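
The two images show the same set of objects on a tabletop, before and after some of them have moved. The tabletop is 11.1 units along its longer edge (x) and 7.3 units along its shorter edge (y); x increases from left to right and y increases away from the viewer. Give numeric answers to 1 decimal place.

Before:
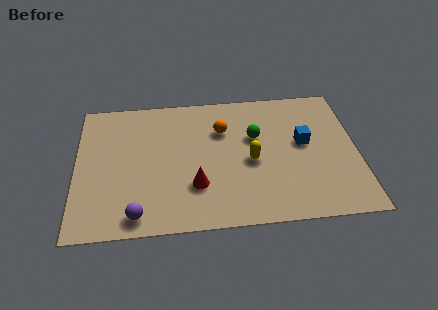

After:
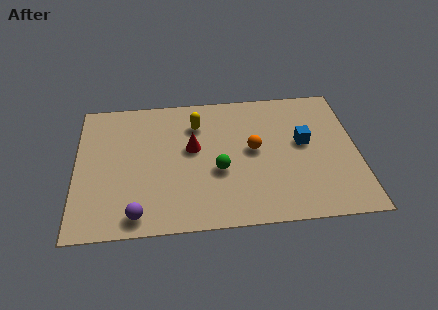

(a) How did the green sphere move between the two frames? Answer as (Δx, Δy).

(-1.5, -1.7)

The green sphere was at about (7.1, 4.6) and moved to about (5.6, 2.9).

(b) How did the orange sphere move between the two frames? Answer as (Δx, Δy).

(1.2, -1.2)

The orange sphere started near (5.8, 5.1) and ended near (7.0, 3.9).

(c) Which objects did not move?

the blue cube and the purple sphere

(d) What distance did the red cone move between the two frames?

2.0

From (4.7, 2.2) to (4.6, 4.2), the red cone covered √(0.1² + 2.0²) ≈ 2.0 units.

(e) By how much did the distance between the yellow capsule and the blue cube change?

+2.2

Before: roughly 2.2 units apart; after: 4.4. That's 2.2 units further apart.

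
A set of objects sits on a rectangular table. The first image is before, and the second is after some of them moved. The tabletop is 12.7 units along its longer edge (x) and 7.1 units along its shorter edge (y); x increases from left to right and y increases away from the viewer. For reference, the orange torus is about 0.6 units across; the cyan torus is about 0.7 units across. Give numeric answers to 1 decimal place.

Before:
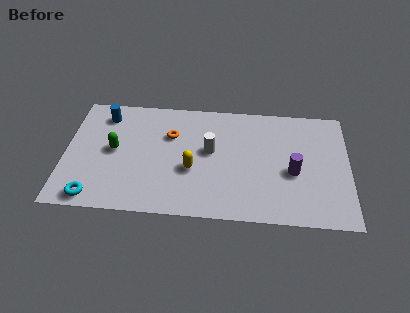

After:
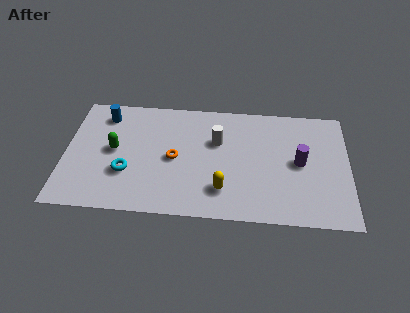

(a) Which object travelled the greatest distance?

the cyan torus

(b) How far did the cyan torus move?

2.1

The cyan torus moved from about (1.4, 0.8) to (2.8, 2.4), a distance of √(1.4² + 1.6²) ≈ 2.1.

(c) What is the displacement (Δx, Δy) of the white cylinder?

(0.3, 0.6)

The white cylinder was at about (6.5, 4.0) and moved to about (6.8, 4.6).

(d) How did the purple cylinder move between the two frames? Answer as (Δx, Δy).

(0.3, 0.6)

From the two frames, the purple cylinder sits at roughly (10.2, 3.0) before and (10.5, 3.6) after.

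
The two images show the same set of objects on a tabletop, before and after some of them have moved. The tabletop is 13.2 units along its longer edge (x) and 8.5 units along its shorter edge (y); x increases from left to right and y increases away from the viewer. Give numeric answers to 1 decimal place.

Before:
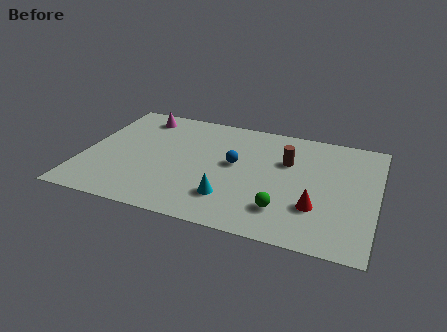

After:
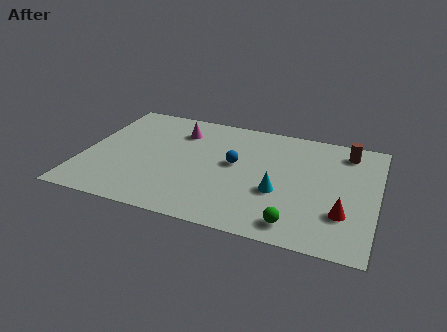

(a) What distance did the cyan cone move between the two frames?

2.4

From (6.8, 2.1) to (8.9, 3.2), the cyan cone covered √(2.1² + 1.1²) ≈ 2.4 units.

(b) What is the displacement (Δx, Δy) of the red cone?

(1.2, -0.1)

The red cone was at about (10.6, 2.6) and moved to about (11.8, 2.5).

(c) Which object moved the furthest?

the brown cylinder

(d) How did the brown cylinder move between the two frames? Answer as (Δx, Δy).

(2.6, 1.5)

The brown cylinder was at about (9.1, 5.6) and moved to about (11.7, 7.1).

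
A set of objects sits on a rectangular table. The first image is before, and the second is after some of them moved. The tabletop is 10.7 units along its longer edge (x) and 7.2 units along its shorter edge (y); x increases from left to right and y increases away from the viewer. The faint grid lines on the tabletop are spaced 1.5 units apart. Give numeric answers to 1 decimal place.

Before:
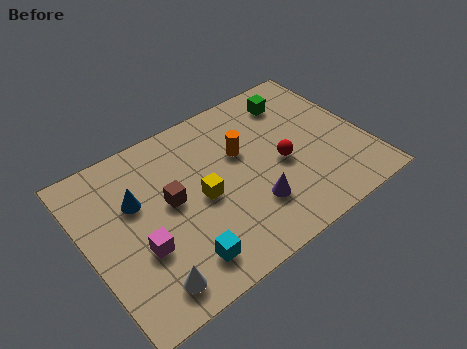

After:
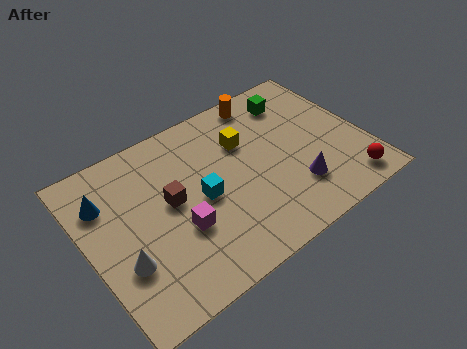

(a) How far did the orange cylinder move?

2.3

The orange cylinder moved from about (6.1, 4.5) to (7.4, 6.4), a distance of √(1.3² + 1.9²) ≈ 2.3.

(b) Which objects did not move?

the green cube and the brown cube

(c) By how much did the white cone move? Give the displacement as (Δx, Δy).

(-0.7, 1.3)

The white cone was at about (1.8, 1.1) and moved to about (1.1, 2.4).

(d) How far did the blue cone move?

1.3

The blue cone was near (2.0, 4.6) before and (0.9, 5.2) after, so it travelled √(1.1² + 0.6²) ≈ 1.3 units.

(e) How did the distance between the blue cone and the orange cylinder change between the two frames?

+2.5

The distance was about 4.1 in the first image and 6.6 in the second, so they moved 2.5 units further apart.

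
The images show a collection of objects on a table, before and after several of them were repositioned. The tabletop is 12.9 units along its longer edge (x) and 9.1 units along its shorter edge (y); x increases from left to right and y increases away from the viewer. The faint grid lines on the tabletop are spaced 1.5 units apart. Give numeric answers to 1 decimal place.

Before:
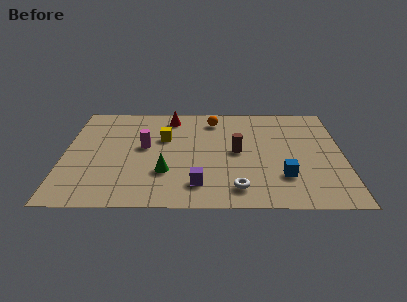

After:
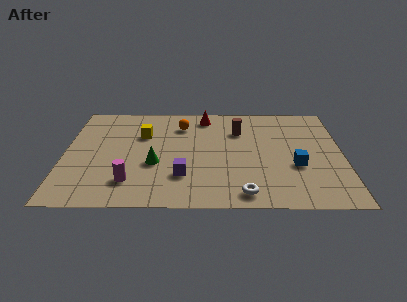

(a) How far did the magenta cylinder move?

3.1

From (3.7, 5.0) to (3.1, 2.0), the magenta cylinder covered √(0.6² + 3.0²) ≈ 3.1 units.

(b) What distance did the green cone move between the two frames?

0.9

The green cone moved from about (4.7, 2.8) to (4.2, 3.5), a distance of √(0.5² + 0.7²) ≈ 0.9.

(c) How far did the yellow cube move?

1.0

The yellow cube moved from about (4.6, 5.8) to (3.6, 6.1), a distance of √(1.0² + 0.3²) ≈ 1.0.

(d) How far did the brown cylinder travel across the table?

1.9

The brown cylinder was near (8.0, 4.6) before and (8.1, 6.5) after, so it travelled √(0.1² + 1.9²) ≈ 1.9 units.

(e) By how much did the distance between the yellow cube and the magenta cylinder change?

+2.9

The distance was about 1.2 in the first image and 4.1 in the second, so they moved 2.9 units further apart.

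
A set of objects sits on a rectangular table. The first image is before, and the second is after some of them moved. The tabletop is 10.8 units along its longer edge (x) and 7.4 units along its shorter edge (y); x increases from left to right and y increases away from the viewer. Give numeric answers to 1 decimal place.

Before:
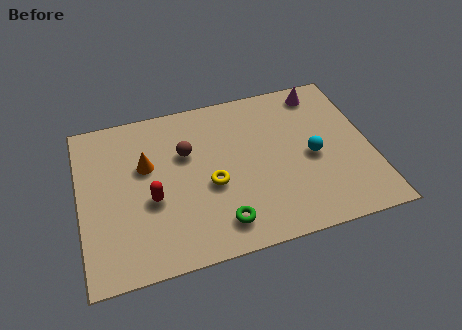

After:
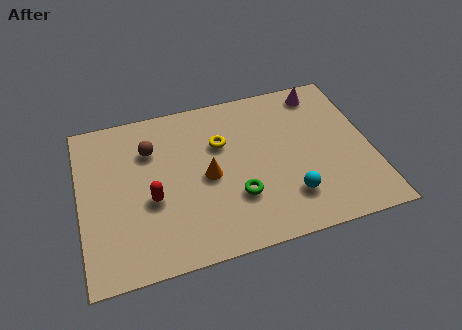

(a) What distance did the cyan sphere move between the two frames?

1.9

The cyan sphere moved from about (8.6, 3.4) to (7.6, 1.8), a distance of √(1.0² + 1.6²) ≈ 1.9.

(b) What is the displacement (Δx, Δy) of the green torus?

(0.7, 1.0)

From the two frames, the green torus sits at roughly (5.0, 1.3) before and (5.7, 2.3) after.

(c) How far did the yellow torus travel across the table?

1.9

From (4.8, 3.1) to (5.3, 4.9), the yellow torus covered √(0.5² + 1.8²) ≈ 1.9 units.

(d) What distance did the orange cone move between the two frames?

2.5

From (2.5, 4.6) to (4.7, 3.5), the orange cone covered √(2.2² + 1.1²) ≈ 2.5 units.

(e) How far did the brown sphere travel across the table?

1.4

The brown sphere moved from about (4.0, 4.8) to (2.7, 5.3), a distance of √(1.3² + 0.5²) ≈ 1.4.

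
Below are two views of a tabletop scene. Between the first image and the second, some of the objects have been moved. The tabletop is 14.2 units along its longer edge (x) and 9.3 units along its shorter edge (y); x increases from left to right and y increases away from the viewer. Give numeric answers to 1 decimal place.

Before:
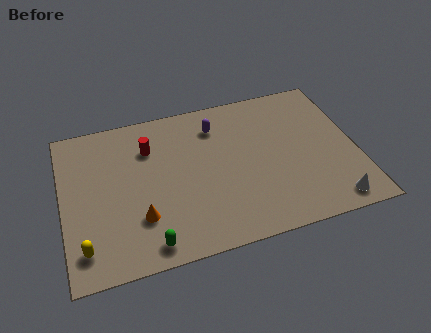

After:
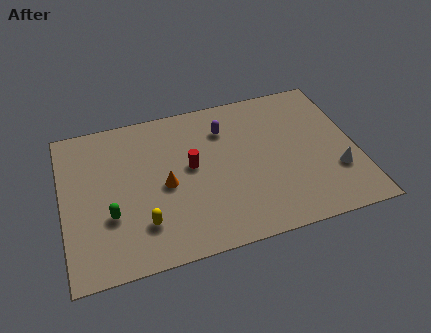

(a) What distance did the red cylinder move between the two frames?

2.5

The red cylinder moved from about (4.3, 6.8) to (6.2, 5.1), a distance of √(1.9² + 1.7²) ≈ 2.5.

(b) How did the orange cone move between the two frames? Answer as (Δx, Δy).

(1.3, 1.6)

The orange cone started near (3.6, 2.7) and ended near (4.9, 4.3).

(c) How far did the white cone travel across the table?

1.8

The white cone moved from about (12.7, 1.1) to (13.1, 2.9), a distance of √(0.4² + 1.8²) ≈ 1.8.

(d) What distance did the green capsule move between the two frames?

2.7

From (3.9, 1.1) to (2.2, 3.2), the green capsule covered √(1.7² + 2.1²) ≈ 2.7 units.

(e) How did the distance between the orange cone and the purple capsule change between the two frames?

-2.0

Before: roughly 6.1 units apart; after: 4.1. That's 2.0 units closer together.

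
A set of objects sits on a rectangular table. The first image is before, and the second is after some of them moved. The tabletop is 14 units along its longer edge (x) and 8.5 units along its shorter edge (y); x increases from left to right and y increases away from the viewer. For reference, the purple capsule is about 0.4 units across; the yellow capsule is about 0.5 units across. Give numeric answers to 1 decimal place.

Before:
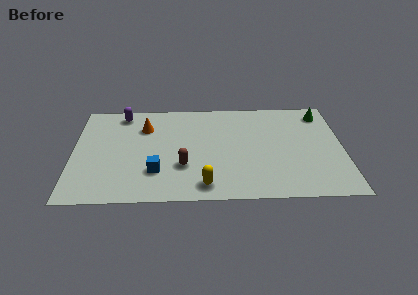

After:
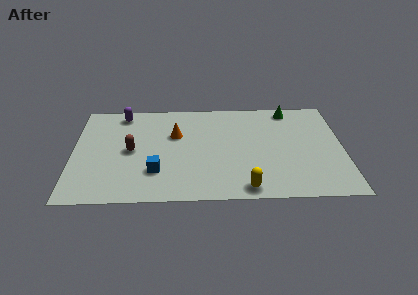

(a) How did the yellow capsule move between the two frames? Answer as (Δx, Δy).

(2.1, -0.3)

The yellow capsule started near (6.8, 1.2) and ended near (8.9, 0.9).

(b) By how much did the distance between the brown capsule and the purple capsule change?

-2.4

The distance was about 5.6 in the first image and 3.2 in the second, so they moved 2.4 units closer together.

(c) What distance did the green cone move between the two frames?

1.7

The green cone was near (13.0, 7.1) before and (11.3, 7.5) after, so it travelled √(1.7² + 0.4²) ≈ 1.7 units.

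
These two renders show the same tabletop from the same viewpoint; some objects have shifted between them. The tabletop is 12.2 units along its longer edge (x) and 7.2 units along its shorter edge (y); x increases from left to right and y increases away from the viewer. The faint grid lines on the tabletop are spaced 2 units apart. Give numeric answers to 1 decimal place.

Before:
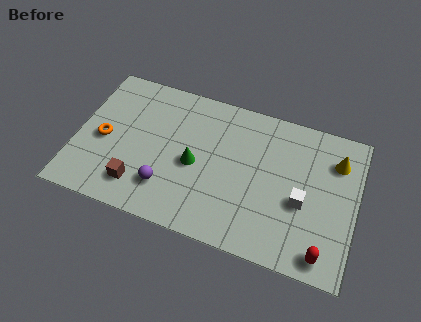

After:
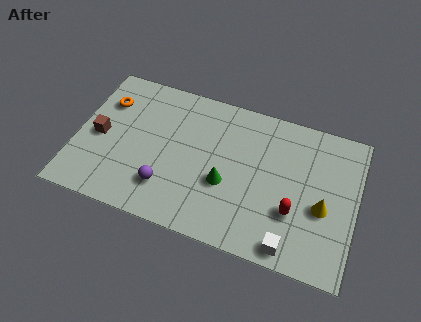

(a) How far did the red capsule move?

2.1

The red capsule moved from about (11.0, 0.9) to (9.6, 2.4), a distance of √(1.4² + 1.5²) ≈ 2.1.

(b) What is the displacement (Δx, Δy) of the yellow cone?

(-0.4, -2.4)

From the two frames, the yellow cone sits at roughly (11.2, 5.4) before and (10.8, 3.0) after.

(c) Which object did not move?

the purple sphere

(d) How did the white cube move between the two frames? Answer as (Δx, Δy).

(-0.3, -2.2)

The white cube started near (9.9, 3.0) and ended near (9.6, 0.8).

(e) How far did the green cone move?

1.5

The green cone was near (5.2, 3.3) before and (6.6, 2.8) after, so it travelled √(1.4² + 0.5²) ≈ 1.5 units.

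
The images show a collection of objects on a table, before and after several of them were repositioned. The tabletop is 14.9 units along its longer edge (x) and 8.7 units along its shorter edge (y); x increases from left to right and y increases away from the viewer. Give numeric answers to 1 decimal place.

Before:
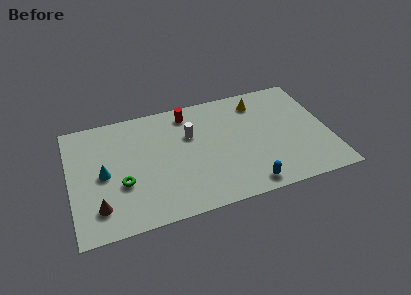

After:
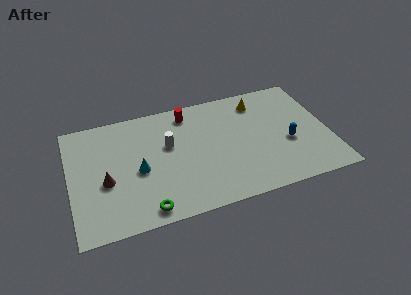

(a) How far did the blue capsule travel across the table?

3.6

From (9.9, 1.0) to (12.5, 3.5), the blue capsule covered √(2.6² + 2.5²) ≈ 3.6 units.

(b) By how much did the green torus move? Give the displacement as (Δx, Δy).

(1.2, -2.2)

The green torus started near (2.9, 3.2) and ended near (4.1, 1.0).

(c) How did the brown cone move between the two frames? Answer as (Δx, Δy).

(0.5, 1.7)

The brown cone was at about (1.5, 1.9) and moved to about (2.0, 3.6).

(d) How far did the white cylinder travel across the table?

1.4

The white cylinder moved from about (7.0, 5.7) to (5.7, 5.3), a distance of √(1.3² + 0.4²) ≈ 1.4.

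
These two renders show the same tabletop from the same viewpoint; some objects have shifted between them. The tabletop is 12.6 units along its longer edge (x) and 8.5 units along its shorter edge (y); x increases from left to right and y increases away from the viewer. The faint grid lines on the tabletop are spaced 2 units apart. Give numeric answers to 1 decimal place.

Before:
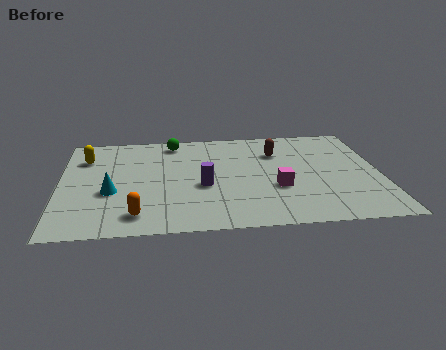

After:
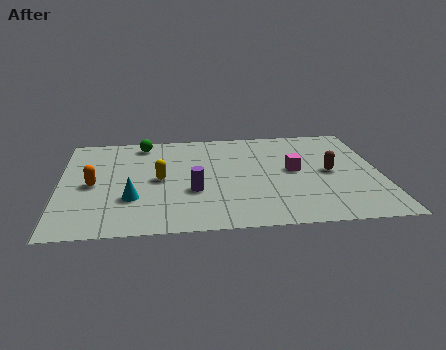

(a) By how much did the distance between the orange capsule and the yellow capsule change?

-2.7

Before: roughly 5.3 units apart; after: 2.6. That's 2.7 units closer together.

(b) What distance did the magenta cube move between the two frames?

1.6

From (8.5, 3.1) to (9.2, 4.5), the magenta cube covered √(0.7² + 1.4²) ≈ 1.6 units.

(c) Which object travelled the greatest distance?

the yellow capsule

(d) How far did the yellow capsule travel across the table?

3.6

The yellow capsule moved from about (1.0, 6.3) to (3.9, 4.2), a distance of √(2.9² + 2.1²) ≈ 3.6.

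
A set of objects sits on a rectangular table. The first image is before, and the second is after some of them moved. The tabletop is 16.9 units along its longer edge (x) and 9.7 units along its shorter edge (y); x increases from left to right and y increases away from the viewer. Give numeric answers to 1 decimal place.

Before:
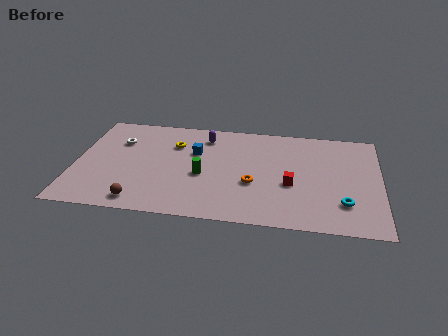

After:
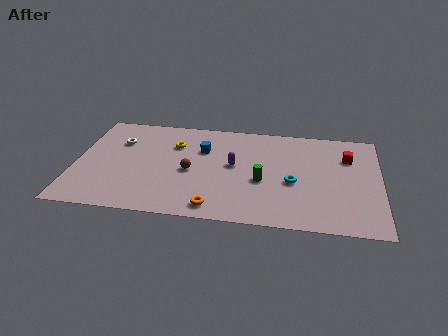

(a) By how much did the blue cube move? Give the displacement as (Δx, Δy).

(0.4, 0.3)

The blue cube started near (6.6, 6.3) and ended near (7.0, 6.6).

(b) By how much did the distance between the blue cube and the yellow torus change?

+0.3

They were about 1.3 units apart before and 1.6 after — 0.3 units further apart.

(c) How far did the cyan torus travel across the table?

3.2

The cyan torus was near (14.9, 2.5) before and (12.1, 4.1) after, so it travelled √(2.8² + 1.6²) ≈ 3.2 units.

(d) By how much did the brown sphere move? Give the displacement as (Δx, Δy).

(2.6, 3.2)

From the two frames, the brown sphere sits at roughly (3.8, 1.2) before and (6.4, 4.4) after.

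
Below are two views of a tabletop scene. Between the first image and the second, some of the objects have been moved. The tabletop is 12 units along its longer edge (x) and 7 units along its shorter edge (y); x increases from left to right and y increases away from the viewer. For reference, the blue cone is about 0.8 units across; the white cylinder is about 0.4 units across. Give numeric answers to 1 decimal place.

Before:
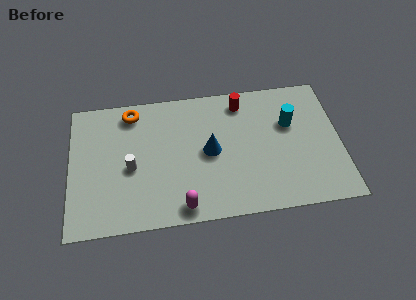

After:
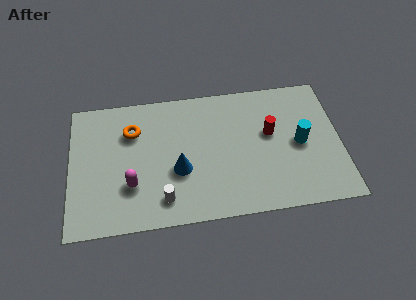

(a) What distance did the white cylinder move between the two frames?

2.3

The white cylinder was near (2.7, 3.1) before and (4.1, 1.3) after, so it travelled √(1.4² + 1.8²) ≈ 2.3 units.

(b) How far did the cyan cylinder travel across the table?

1.2

The cyan cylinder moved from about (9.8, 4.5) to (10.2, 3.4), a distance of √(0.4² + 1.1²) ≈ 1.2.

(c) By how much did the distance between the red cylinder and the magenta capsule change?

+0.7

The distance was about 5.8 in the first image and 6.5 in the second, so they moved 0.7 units further apart.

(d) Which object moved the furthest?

the magenta capsule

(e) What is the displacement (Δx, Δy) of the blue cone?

(-1.4, -0.8)

The blue cone was at about (6.2, 3.5) and moved to about (4.8, 2.7).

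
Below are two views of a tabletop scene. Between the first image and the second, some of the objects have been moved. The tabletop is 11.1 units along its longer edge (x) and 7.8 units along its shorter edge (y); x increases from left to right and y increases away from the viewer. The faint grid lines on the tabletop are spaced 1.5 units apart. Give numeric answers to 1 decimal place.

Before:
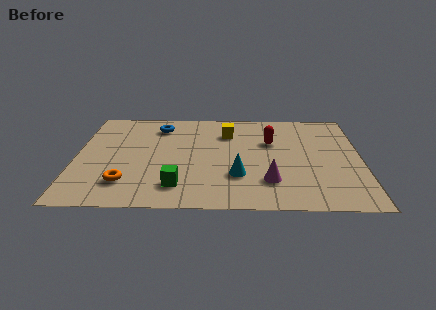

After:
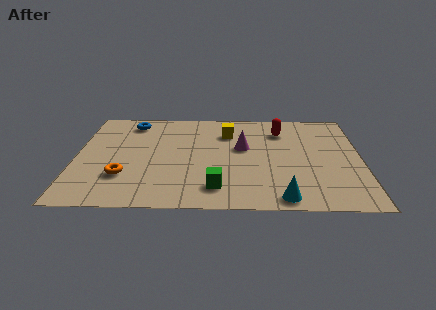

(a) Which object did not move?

the yellow cube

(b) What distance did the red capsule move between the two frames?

1.0

The red capsule was near (7.6, 5.1) before and (8.0, 6.0) after, so it travelled √(0.4² + 0.9²) ≈ 1.0 units.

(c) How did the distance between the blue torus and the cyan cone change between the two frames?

+3.3

They were about 5.0 units apart before and 8.3 after — 3.3 units further apart.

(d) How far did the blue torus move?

1.1

From (3.2, 6.3) to (2.1, 6.6), the blue torus covered √(1.1² + 0.3²) ≈ 1.1 units.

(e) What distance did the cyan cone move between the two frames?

2.3

The cyan cone moved from about (6.3, 2.4) to (8.0, 0.8), a distance of √(1.7² + 1.6²) ≈ 2.3.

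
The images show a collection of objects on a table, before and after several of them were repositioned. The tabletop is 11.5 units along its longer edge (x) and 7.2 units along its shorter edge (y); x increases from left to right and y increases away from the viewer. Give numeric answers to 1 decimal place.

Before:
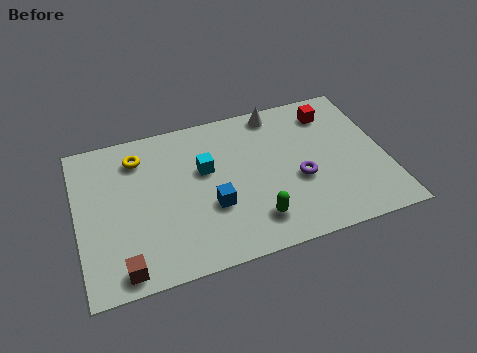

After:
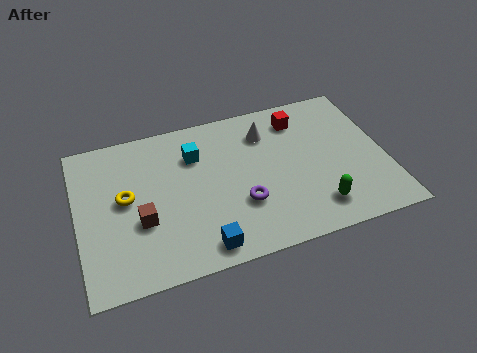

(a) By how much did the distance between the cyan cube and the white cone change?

-0.8

They were about 3.5 units apart before and 2.7 after — 0.8 units closer together.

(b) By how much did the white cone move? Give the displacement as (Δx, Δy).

(-0.5, -0.9)

From the two frames, the white cone sits at roughly (7.7, 6.4) before and (7.2, 5.5) after.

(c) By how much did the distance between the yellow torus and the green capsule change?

+1.5

They were about 5.8 units apart before and 7.3 after — 1.5 units further apart.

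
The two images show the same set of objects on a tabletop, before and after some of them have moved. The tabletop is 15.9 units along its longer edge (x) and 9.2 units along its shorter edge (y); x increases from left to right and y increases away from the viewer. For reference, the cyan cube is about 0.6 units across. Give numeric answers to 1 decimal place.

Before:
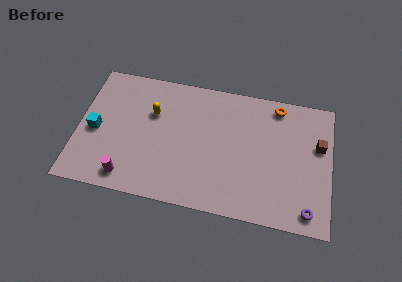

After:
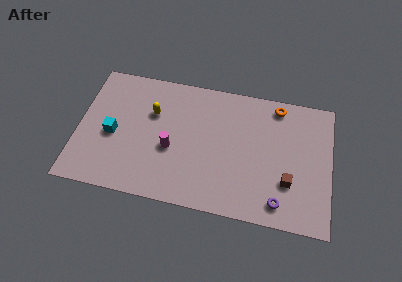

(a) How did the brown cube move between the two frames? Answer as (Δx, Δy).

(-1.8, -2.9)

From the two frames, the brown cube sits at roughly (15.1, 5.8) before and (13.3, 2.9) after.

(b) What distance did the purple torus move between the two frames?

1.8

From (14.6, 1.2) to (12.8, 1.4), the purple torus covered √(1.8² + 0.2²) ≈ 1.8 units.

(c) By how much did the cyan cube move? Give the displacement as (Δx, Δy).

(1.1, -0.1)

From the two frames, the cyan cube sits at roughly (1.1, 4.2) before and (2.2, 4.1) after.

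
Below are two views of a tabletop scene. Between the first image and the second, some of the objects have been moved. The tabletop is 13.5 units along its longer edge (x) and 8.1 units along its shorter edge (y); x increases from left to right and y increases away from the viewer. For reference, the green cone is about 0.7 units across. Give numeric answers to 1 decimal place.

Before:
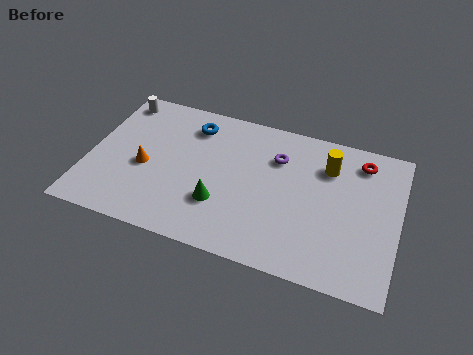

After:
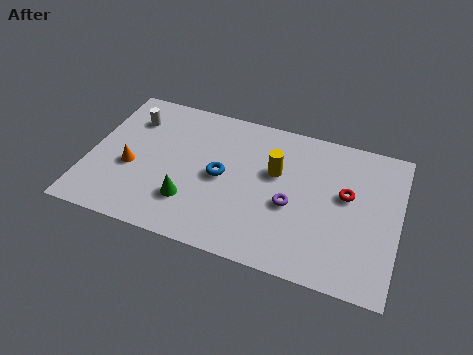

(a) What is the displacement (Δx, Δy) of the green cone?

(-1.3, -0.3)

From the two frames, the green cone sits at roughly (5.9, 2.5) before and (4.6, 2.2) after.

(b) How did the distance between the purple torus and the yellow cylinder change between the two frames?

-0.4

The distance was about 2.2 in the first image and 1.8 in the second, so they moved 0.4 units closer together.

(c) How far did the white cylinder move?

1.1

From (0.9, 7.0) to (1.6, 6.1), the white cylinder covered √(0.7² + 0.9²) ≈ 1.1 units.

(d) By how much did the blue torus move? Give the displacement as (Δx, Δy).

(1.5, -2.5)

The blue torus started near (4.3, 6.5) and ended near (5.8, 4.0).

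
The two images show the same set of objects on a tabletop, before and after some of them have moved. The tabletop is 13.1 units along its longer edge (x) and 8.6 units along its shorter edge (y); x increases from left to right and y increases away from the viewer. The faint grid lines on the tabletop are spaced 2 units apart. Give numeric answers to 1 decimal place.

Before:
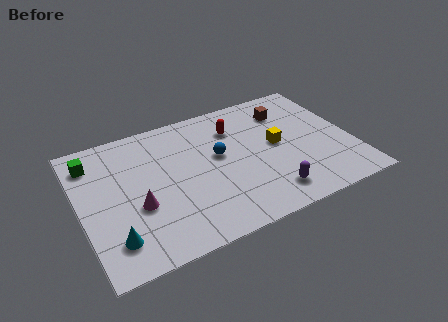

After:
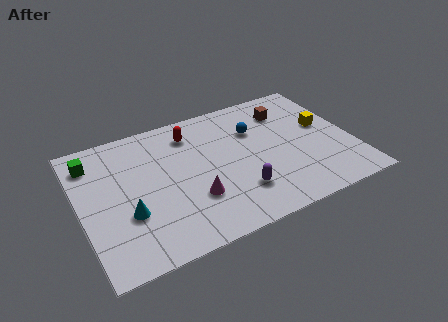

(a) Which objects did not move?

the green cube and the brown cube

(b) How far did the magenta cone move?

2.7

From (2.6, 3.3) to (5.2, 2.7), the magenta cone covered √(2.6² + 0.6²) ≈ 2.7 units.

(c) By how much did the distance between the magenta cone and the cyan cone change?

+1.1

Before: roughly 2.0 units apart; after: 3.1. That's 1.1 units further apart.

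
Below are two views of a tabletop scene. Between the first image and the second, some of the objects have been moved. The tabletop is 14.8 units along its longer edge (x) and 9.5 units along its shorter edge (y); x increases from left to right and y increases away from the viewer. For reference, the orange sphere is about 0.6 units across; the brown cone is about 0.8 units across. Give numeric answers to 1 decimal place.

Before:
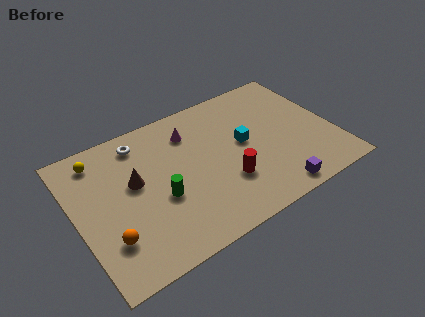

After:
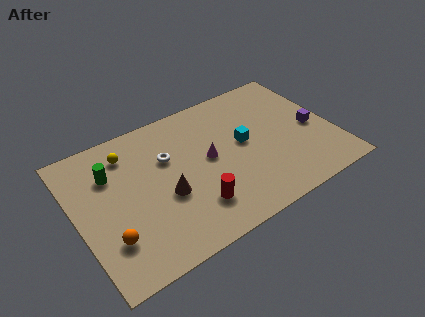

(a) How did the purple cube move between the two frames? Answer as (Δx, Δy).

(3.0, 3.3)

The purple cube started near (10.7, 1.0) and ended near (13.7, 4.3).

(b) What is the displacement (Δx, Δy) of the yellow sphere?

(1.6, -0.4)

The yellow sphere was at about (1.7, 8.0) and moved to about (3.3, 7.6).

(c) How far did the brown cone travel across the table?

2.3

From (3.4, 5.5) to (4.9, 3.8), the brown cone covered √(1.5² + 1.7²) ≈ 2.3 units.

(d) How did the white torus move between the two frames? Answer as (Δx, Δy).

(1.3, -1.8)

From the two frames, the white torus sits at roughly (4.1, 8.0) before and (5.4, 6.2) after.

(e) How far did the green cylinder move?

3.8

From (4.6, 3.8) to (2.2, 6.7), the green cylinder covered √(2.4² + 2.9²) ≈ 3.8 units.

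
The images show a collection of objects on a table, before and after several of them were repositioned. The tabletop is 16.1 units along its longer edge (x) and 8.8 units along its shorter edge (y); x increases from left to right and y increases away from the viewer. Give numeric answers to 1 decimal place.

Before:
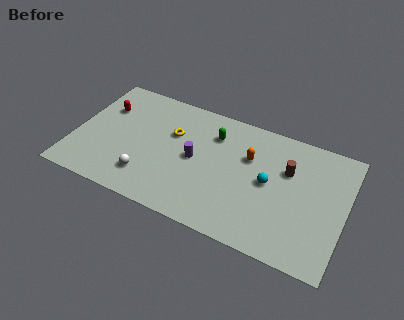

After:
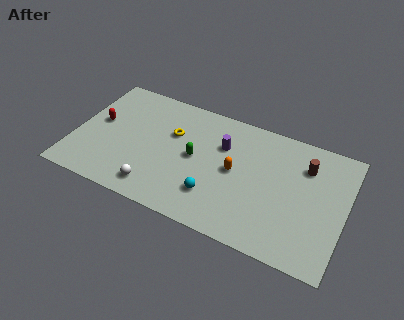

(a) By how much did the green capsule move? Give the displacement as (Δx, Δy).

(-0.9, -2.1)

The green capsule started near (8.1, 6.6) and ended near (7.2, 4.5).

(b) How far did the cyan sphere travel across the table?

3.7

The cyan sphere was near (11.6, 4.5) before and (8.6, 2.3) after, so it travelled √(3.0² + 2.2²) ≈ 3.7 units.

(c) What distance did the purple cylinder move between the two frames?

2.2

The purple cylinder was near (7.2, 4.4) before and (8.7, 6.0) after, so it travelled √(1.5² + 1.6²) ≈ 2.2 units.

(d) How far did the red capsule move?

1.2

The red capsule moved from about (1.5, 6.1) to (1.3, 4.9), a distance of √(0.2² + 1.2²) ≈ 1.2.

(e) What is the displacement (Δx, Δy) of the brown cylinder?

(1.0, 0.7)

The brown cylinder started near (12.6, 5.8) and ended near (13.6, 6.5).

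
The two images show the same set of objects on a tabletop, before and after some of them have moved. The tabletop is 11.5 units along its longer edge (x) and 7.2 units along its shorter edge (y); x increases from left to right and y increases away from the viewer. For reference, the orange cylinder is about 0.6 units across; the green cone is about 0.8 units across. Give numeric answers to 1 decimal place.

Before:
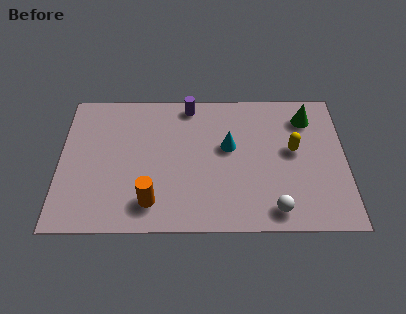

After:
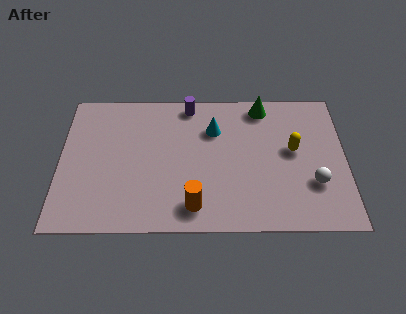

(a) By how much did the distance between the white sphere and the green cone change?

-0.4

Before: roughly 4.9 units apart; after: 4.5. That's 0.4 units closer together.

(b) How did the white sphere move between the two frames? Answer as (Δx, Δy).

(1.6, 1.3)

The white sphere started near (8.6, 1.0) and ended near (10.2, 2.3).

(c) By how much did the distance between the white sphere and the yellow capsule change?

-1.2

Before: roughly 3.1 units apart; after: 1.9. That's 1.2 units closer together.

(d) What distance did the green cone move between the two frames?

1.9

The green cone moved from about (10.0, 5.7) to (8.2, 6.3), a distance of √(1.8² + 0.6²) ≈ 1.9.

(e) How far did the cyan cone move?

1.1

The cyan cone moved from about (6.8, 4.2) to (6.2, 5.1), a distance of √(0.6² + 0.9²) ≈ 1.1.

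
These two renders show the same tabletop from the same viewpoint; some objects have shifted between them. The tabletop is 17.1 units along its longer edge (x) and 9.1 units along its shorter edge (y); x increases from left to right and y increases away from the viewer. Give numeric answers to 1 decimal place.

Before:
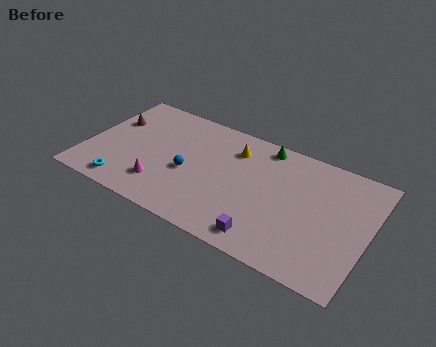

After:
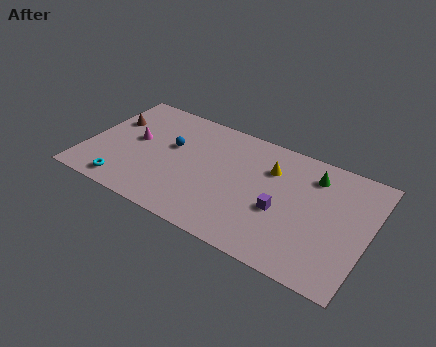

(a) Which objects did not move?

the brown cone and the cyan torus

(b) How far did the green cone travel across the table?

3.2

From (10.4, 8.1) to (13.5, 7.2), the green cone covered √(3.1² + 0.9²) ≈ 3.2 units.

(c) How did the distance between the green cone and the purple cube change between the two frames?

-3.1

They were about 6.9 units apart before and 3.8 after — 3.1 units closer together.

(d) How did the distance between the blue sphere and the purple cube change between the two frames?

+1.5

They were about 5.7 units apart before and 7.2 after — 1.5 units further apart.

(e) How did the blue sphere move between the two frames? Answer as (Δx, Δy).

(-1.3, 1.6)

The blue sphere started near (6.3, 3.9) and ended near (5.0, 5.5).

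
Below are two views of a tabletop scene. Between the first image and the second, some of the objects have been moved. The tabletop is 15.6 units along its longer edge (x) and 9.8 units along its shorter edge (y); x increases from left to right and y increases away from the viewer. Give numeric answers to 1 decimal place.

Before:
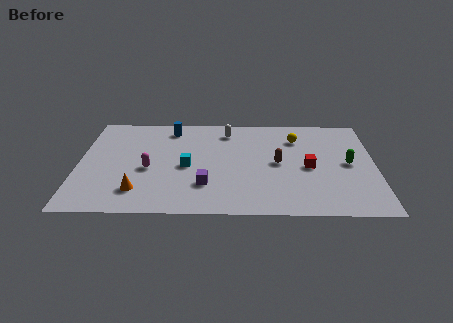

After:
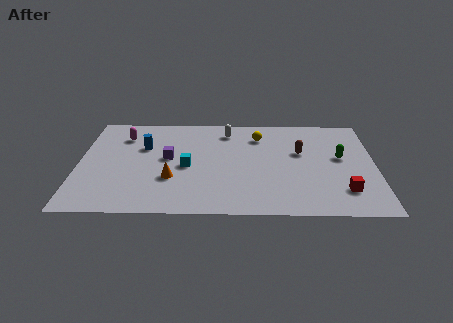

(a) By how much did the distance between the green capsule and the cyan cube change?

-0.3

Before: roughly 8.5 units apart; after: 8.2. That's 0.3 units closer together.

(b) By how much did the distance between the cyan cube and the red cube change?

+2.1

The distance was about 6.4 in the first image and 8.5 in the second, so they moved 2.1 units further apart.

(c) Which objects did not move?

the cyan cube and the white capsule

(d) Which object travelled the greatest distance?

the magenta capsule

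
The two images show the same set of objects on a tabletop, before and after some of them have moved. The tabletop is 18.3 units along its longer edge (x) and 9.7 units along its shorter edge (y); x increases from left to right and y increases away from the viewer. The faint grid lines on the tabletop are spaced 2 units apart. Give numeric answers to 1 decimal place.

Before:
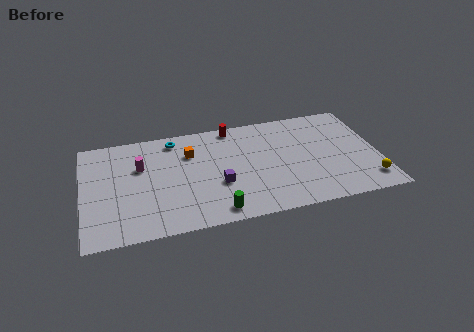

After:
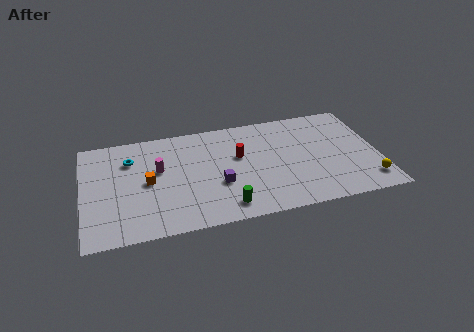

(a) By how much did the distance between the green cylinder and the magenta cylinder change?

-0.9

Before: roughly 6.7 units apart; after: 5.8. That's 0.9 units closer together.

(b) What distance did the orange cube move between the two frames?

3.4

From (6.7, 6.9) to (4.0, 4.8), the orange cube covered √(2.7² + 2.1²) ≈ 3.4 units.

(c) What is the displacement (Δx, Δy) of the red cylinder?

(0.2, -2.9)

The red cylinder started near (9.5, 8.8) and ended near (9.7, 5.9).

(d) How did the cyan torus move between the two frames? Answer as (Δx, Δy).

(-2.8, -1.3)

The cyan torus was at about (5.8, 8.4) and moved to about (3.0, 7.1).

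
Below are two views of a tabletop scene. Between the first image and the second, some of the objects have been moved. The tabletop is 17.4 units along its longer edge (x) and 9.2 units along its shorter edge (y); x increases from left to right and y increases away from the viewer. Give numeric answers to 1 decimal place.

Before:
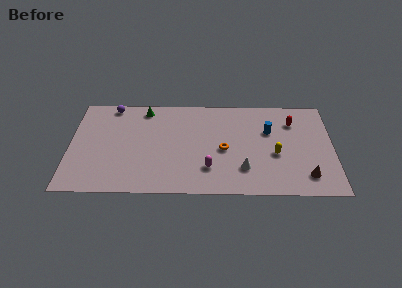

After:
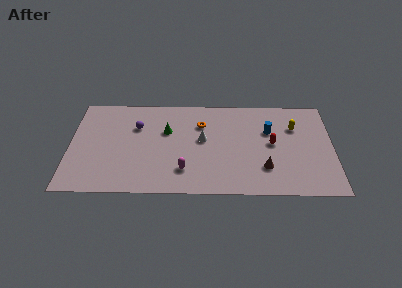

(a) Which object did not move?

the blue cylinder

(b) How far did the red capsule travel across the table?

2.5

The red capsule moved from about (14.8, 6.9) to (13.4, 4.8), a distance of √(1.4² + 2.1²) ≈ 2.5.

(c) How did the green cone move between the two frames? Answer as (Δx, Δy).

(1.5, -2.1)

The green cone started near (4.9, 8.0) and ended near (6.4, 5.9).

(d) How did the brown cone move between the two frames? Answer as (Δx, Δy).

(-2.7, 0.7)

The brown cone was at about (15.6, 1.8) and moved to about (12.9, 2.5).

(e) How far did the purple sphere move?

2.6

The purple sphere moved from about (2.7, 8.3) to (4.4, 6.3), a distance of √(1.7² + 2.0²) ≈ 2.6.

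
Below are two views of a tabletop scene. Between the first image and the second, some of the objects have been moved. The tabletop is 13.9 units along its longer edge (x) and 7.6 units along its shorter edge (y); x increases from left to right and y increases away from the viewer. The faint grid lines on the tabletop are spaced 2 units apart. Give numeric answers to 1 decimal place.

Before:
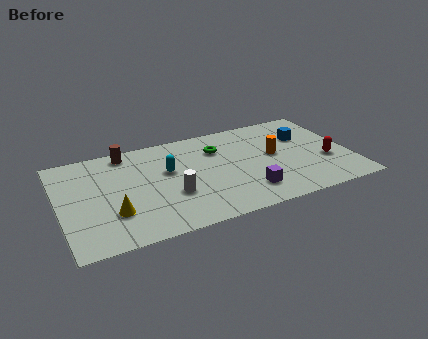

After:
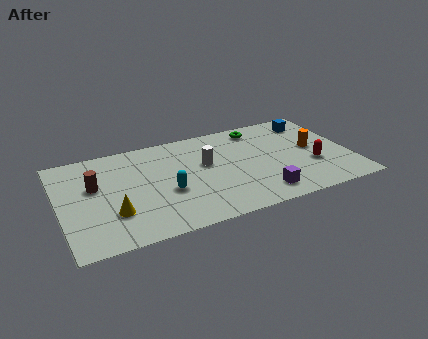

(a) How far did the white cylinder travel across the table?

2.5

The white cylinder was near (5.2, 2.7) before and (7.0, 4.5) after, so it travelled √(1.8² + 1.8²) ≈ 2.5 units.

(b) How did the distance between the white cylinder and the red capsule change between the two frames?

-2.2

The distance was about 7.5 in the first image and 5.3 in the second, so they moved 2.2 units closer together.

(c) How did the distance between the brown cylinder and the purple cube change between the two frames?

+1.0

They were about 7.3 units apart before and 8.3 after — 1.0 units further apart.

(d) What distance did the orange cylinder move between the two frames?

1.9

The orange cylinder was near (10.3, 4.1) before and (12.2, 4.0) after, so it travelled √(1.9² + 0.1²) ≈ 1.9 units.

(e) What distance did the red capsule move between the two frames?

0.7

The red capsule was near (12.7, 2.8) before and (12.0, 2.7) after, so it travelled √(0.7² + 0.1²) ≈ 0.7 units.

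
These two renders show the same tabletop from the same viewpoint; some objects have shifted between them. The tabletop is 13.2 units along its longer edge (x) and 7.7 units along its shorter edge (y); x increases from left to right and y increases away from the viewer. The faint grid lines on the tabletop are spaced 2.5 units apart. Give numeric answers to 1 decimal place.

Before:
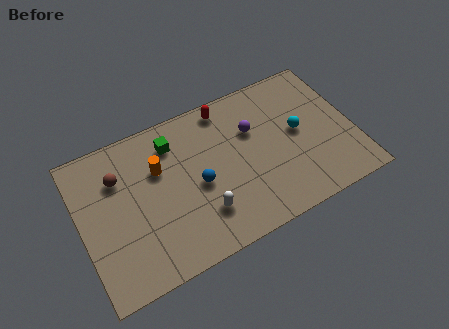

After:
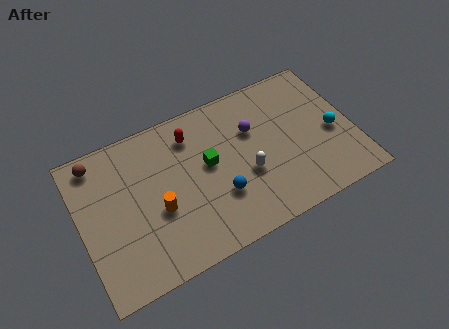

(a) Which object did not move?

the purple sphere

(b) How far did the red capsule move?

1.9

The red capsule was near (7.4, 6.8) before and (5.6, 6.1) after, so it travelled √(1.8² + 0.7²) ≈ 1.9 units.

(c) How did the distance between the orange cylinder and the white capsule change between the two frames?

+0.8

Before: roughly 3.5 units apart; after: 4.3. That's 0.8 units further apart.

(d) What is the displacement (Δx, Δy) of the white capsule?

(2.3, 1.0)

The white capsule started near (5.6, 2.0) and ended near (7.9, 3.0).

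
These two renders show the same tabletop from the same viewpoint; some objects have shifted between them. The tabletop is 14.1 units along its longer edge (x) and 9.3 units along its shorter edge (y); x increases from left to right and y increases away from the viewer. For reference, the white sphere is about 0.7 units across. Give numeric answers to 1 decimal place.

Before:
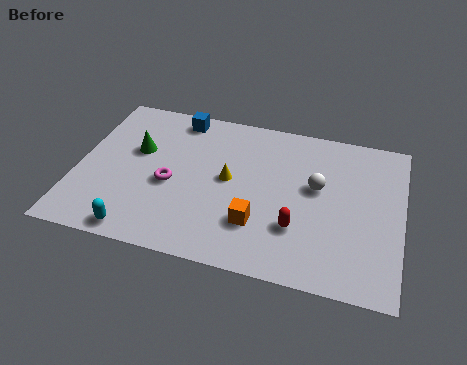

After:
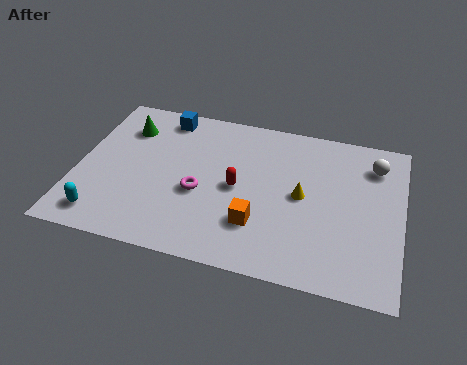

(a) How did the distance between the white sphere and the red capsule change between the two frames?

+3.7

Before: roughly 2.7 units apart; after: 6.4. That's 3.7 units further apart.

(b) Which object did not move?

the orange cube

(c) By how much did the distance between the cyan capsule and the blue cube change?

-0.4

Before: roughly 7.4 units apart; after: 7.0. That's 0.4 units closer together.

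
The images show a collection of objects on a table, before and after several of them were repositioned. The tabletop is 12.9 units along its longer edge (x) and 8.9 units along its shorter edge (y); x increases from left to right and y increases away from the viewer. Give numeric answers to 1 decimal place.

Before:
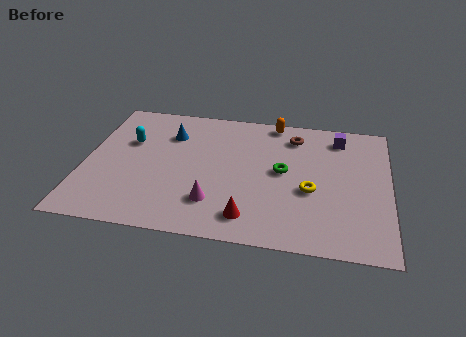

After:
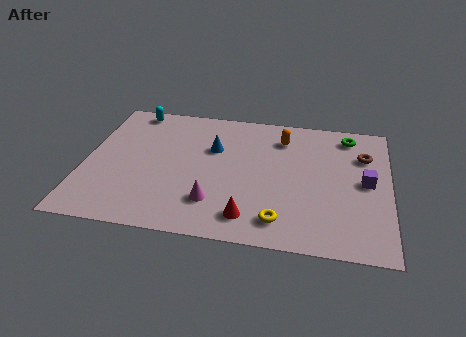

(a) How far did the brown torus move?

3.1

From (8.8, 7.2) to (11.8, 6.3), the brown torus covered √(3.0² + 0.9²) ≈ 3.1 units.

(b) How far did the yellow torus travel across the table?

2.4

The yellow torus was near (9.6, 3.6) before and (8.4, 1.5) after, so it travelled √(1.2² + 2.1²) ≈ 2.4 units.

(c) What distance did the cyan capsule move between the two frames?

2.3

The cyan capsule moved from about (1.8, 5.7) to (1.8, 8.0), a distance of √(0.0² + 2.3²) ≈ 2.3.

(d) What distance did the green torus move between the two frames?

4.0

The green torus moved from about (8.4, 4.7) to (11.1, 7.6), a distance of √(2.7² + 2.9²) ≈ 4.0.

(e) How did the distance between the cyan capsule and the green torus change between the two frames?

+2.6

Before: roughly 6.7 units apart; after: 9.3. That's 2.6 units further apart.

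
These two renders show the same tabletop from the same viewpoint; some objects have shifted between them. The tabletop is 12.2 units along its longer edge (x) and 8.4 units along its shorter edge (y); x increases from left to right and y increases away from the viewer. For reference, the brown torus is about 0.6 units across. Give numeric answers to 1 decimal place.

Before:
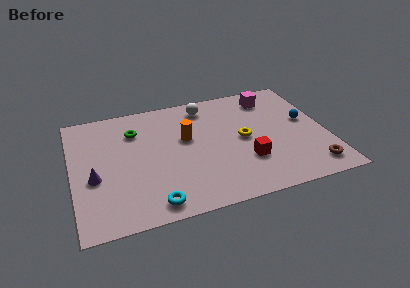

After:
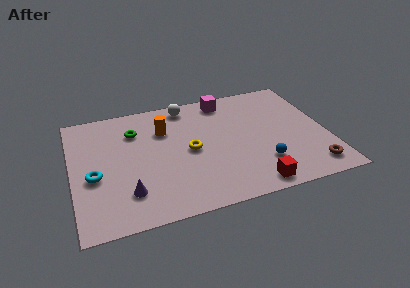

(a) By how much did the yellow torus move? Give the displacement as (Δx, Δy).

(-2.6, -0.1)

From the two frames, the yellow torus sits at roughly (8.2, 4.2) before and (5.6, 4.1) after.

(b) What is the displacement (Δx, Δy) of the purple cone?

(1.5, -1.4)

From the two frames, the purple cone sits at roughly (1.0, 3.4) before and (2.5, 2.0) after.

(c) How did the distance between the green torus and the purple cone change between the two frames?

+0.7

Before: roughly 3.5 units apart; after: 4.2. That's 0.7 units further apart.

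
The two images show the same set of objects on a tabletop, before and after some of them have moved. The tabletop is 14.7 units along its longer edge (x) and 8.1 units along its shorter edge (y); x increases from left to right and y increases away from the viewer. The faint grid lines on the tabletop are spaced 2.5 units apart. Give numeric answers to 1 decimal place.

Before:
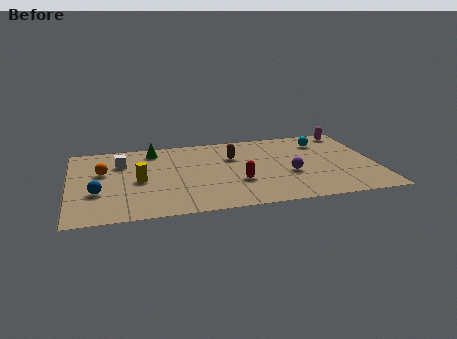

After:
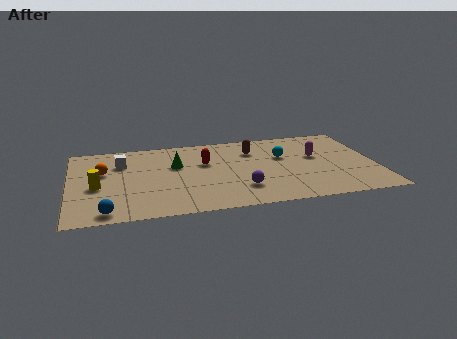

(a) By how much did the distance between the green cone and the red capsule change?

-4.3

Before: roughly 5.7 units apart; after: 1.4. That's 4.3 units closer together.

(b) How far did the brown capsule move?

1.1

The brown capsule was near (7.9, 5.5) before and (8.9, 6.0) after, so it travelled √(1.0² + 0.5²) ≈ 1.1 units.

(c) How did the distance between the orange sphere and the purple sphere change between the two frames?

-2.0

Before: roughly 9.1 units apart; after: 7.1. That's 2.0 units closer together.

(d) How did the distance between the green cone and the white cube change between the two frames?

+0.8

They were about 1.9 units apart before and 2.7 after — 0.8 units further apart.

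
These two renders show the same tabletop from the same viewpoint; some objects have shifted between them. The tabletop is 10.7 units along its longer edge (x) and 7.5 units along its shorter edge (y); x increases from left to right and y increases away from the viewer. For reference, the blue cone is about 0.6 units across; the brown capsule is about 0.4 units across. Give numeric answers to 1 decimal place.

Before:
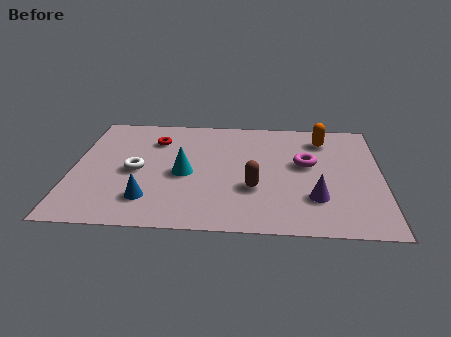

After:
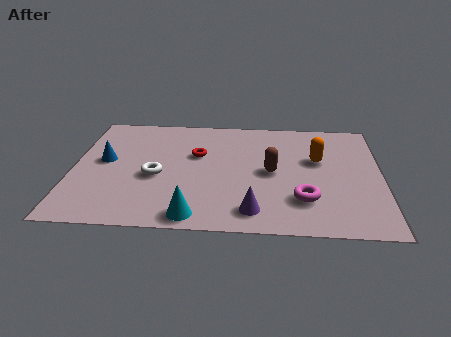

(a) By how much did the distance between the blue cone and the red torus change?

-0.6

Before: roughly 3.9 units apart; after: 3.3. That's 0.6 units closer together.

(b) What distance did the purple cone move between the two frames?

2.3

The purple cone was near (8.4, 2.1) before and (6.3, 1.2) after, so it travelled √(2.1² + 0.9²) ≈ 2.3 units.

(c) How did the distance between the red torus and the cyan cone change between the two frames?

+1.4

The distance was about 2.5 in the first image and 3.9 in the second, so they moved 1.4 units further apart.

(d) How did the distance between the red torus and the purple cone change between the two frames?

-2.6

They were about 6.6 units apart before and 4.0 after — 2.6 units closer together.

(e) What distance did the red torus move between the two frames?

1.7

The red torus moved from about (2.8, 5.6) to (4.3, 4.7), a distance of √(1.5² + 0.9²) ≈ 1.7.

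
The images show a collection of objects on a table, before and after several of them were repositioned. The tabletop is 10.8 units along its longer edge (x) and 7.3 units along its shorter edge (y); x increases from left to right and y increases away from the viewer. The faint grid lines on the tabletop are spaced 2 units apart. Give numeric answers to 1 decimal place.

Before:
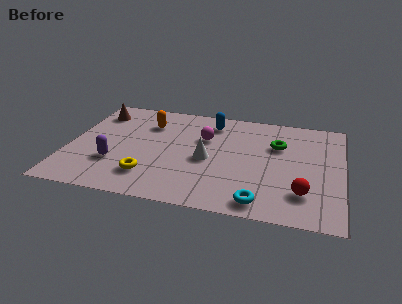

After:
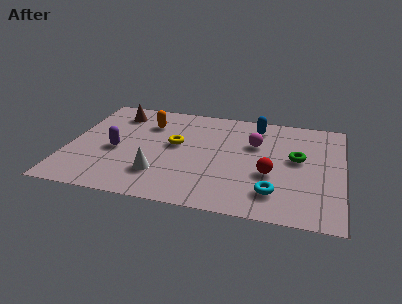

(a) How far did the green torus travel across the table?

1.1

The green torus moved from about (8.2, 4.9) to (9.0, 4.1), a distance of √(0.8² + 0.8²) ≈ 1.1.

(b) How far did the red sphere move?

1.6

The red sphere was near (9.3, 1.8) before and (8.0, 2.8) after, so it travelled √(1.3² + 1.0²) ≈ 1.6 units.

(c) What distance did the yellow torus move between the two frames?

2.6

The yellow torus was near (3.3, 1.7) before and (4.2, 4.1) after, so it travelled √(0.9² + 2.4²) ≈ 2.6 units.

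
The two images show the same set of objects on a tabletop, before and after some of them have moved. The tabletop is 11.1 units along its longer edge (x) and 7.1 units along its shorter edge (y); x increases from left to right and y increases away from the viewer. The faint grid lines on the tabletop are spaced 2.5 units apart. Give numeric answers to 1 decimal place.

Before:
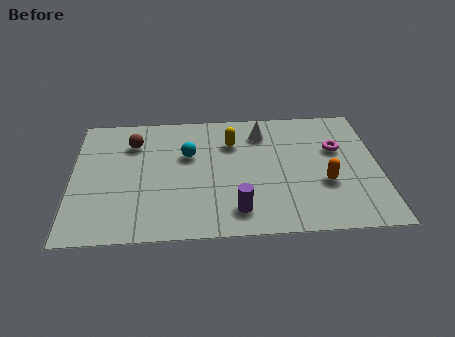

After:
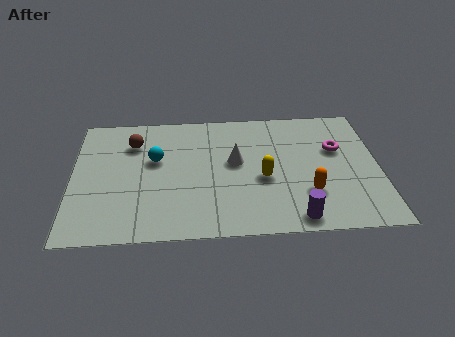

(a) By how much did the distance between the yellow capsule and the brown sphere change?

+1.6

Before: roughly 3.6 units apart; after: 5.2. That's 1.6 units further apart.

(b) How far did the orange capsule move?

0.8

The orange capsule was near (9.1, 2.6) before and (8.5, 2.1) after, so it travelled √(0.6² + 0.5²) ≈ 0.8 units.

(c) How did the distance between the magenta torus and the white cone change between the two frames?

+0.8

The distance was about 2.9 in the first image and 3.7 in the second, so they moved 0.8 units further apart.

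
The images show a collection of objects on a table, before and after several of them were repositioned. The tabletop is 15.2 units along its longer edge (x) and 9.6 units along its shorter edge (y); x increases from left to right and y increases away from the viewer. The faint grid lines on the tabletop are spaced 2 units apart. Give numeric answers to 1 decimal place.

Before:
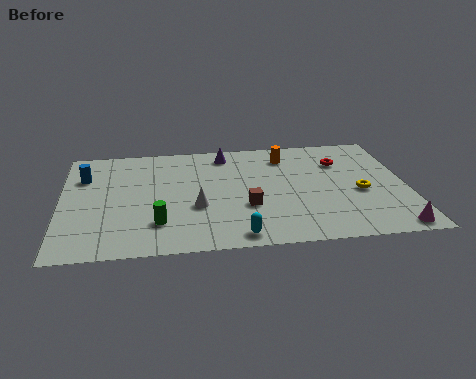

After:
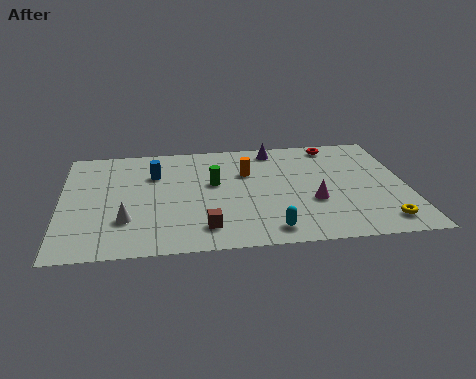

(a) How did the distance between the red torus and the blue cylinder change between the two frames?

-3.1

Before: roughly 11.4 units apart; after: 8.3. That's 3.1 units closer together.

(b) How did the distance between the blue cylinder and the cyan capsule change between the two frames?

-1.5

The distance was about 8.8 in the first image and 7.3 in the second, so they moved 1.5 units closer together.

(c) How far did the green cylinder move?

4.1

The green cylinder moved from about (4.2, 2.4) to (6.7, 5.6), a distance of √(2.5² + 3.2²) ≈ 4.1.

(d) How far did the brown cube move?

2.5

The brown cube was near (8.1, 3.4) before and (6.2, 1.8) after, so it travelled √(1.9² + 1.6²) ≈ 2.5 units.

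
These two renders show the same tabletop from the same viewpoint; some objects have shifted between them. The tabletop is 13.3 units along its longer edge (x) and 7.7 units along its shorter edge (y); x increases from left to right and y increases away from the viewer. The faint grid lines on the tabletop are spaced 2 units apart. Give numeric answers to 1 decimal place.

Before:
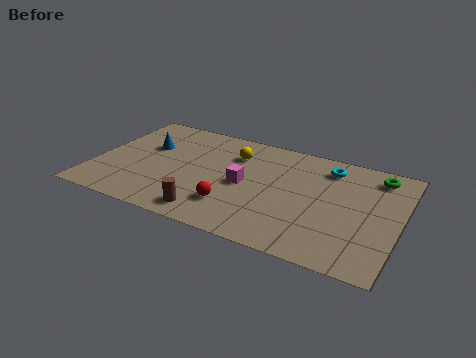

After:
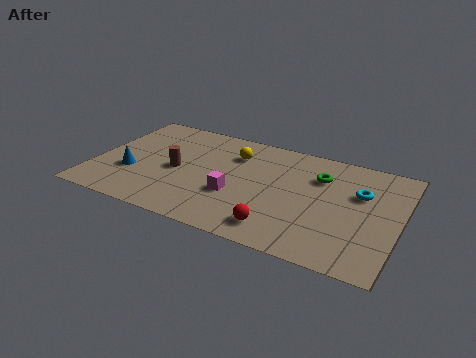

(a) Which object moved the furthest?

the brown cylinder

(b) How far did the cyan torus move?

2.0

The cyan torus was near (10.0, 6.3) before and (11.5, 5.0) after, so it travelled √(1.5² + 1.3²) ≈ 2.0 units.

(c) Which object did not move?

the yellow sphere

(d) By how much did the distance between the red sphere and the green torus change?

-2.9

Before: roughly 7.3 units apart; after: 4.4. That's 2.9 units closer together.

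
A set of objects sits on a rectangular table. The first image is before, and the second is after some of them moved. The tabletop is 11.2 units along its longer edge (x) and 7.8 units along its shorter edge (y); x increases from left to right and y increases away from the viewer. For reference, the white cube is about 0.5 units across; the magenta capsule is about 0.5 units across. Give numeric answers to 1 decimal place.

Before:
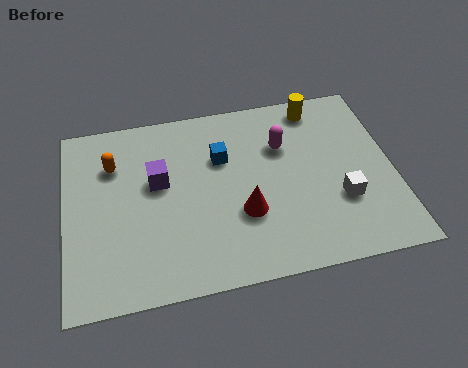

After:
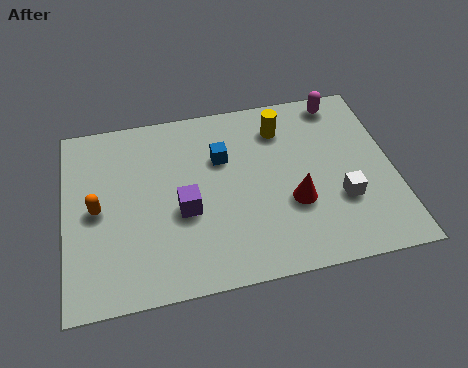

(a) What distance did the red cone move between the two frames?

1.7

The red cone moved from about (6.0, 2.7) to (7.7, 2.8), a distance of √(1.7² + 0.1²) ≈ 1.7.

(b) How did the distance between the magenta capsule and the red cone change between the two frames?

+1.5

The distance was about 3.0 in the first image and 4.5 in the second, so they moved 1.5 units further apart.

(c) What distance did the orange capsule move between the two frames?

1.9

The orange capsule moved from about (1.7, 5.6) to (1.1, 3.8), a distance of √(0.6² + 1.8²) ≈ 1.9.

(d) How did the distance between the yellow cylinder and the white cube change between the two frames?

-0.3

They were about 4.2 units apart before and 3.9 after — 0.3 units closer together.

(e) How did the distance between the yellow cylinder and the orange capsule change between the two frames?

-0.4

Before: roughly 7.2 units apart; after: 6.8. That's 0.4 units closer together.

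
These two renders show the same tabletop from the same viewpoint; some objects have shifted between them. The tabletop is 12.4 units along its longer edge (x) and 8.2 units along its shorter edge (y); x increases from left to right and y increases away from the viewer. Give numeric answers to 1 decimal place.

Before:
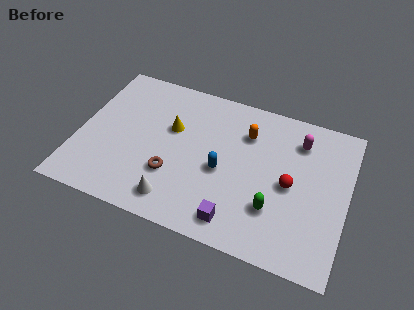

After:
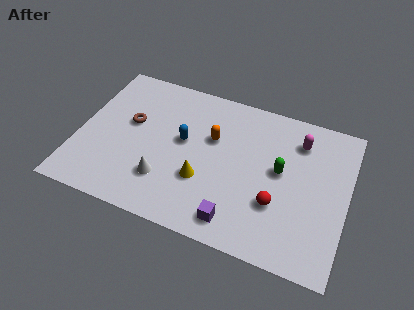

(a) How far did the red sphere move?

1.3

The red sphere moved from about (9.8, 3.9) to (9.3, 2.7), a distance of √(0.5² + 1.2²) ≈ 1.3.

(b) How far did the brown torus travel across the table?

3.1

From (4.5, 2.6) to (2.3, 4.8), the brown torus covered √(2.2² + 2.2²) ≈ 3.1 units.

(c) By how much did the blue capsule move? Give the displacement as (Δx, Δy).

(-1.9, 1.0)

The blue capsule started near (6.7, 3.6) and ended near (4.8, 4.6).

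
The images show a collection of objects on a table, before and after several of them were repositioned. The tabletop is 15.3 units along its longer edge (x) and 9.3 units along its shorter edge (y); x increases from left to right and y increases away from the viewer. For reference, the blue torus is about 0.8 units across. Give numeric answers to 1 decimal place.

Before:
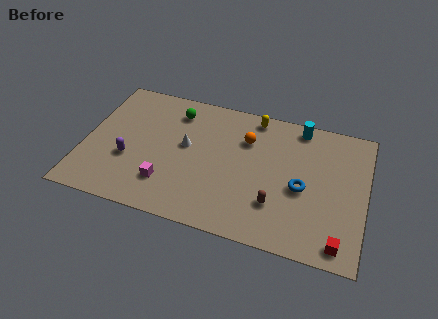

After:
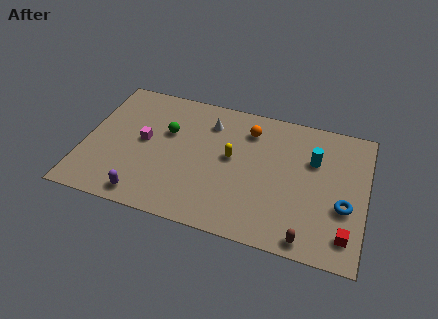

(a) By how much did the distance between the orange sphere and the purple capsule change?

+1.1

Before: roughly 7.0 units apart; after: 8.1. That's 1.1 units further apart.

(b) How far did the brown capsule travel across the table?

2.5

From (10.6, 2.6) to (12.4, 0.9), the brown capsule covered √(1.8² + 1.7²) ≈ 2.5 units.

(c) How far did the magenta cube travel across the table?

3.0

From (4.7, 2.3) to (3.2, 4.9), the magenta cube covered √(1.5² + 2.6²) ≈ 3.0 units.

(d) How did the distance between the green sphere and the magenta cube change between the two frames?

-3.6

Before: roughly 5.2 units apart; after: 1.6. That's 3.6 units closer together.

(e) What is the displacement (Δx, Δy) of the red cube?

(0.3, 0.6)

The red cube started near (14.1, 1.1) and ended near (14.4, 1.7).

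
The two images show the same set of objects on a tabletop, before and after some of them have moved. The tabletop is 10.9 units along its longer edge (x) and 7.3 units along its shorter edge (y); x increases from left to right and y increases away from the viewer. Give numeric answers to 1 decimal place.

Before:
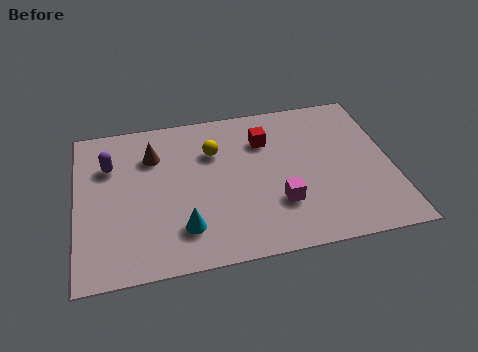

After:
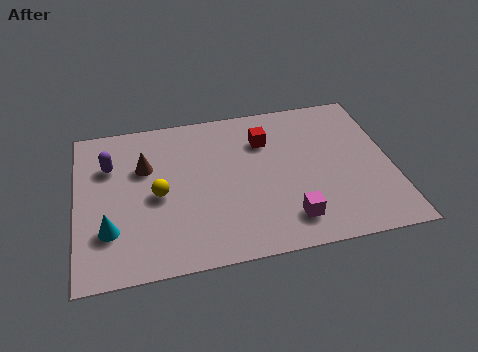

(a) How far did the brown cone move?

0.6

The brown cone was near (2.7, 5.3) before and (2.4, 4.8) after, so it travelled √(0.3² + 0.5²) ≈ 0.6 units.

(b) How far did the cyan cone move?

2.5

From (3.6, 1.7) to (1.1, 2.1), the cyan cone covered √(2.5² + 0.4²) ≈ 2.5 units.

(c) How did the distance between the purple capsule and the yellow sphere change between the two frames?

-1.3

Before: roughly 3.6 units apart; after: 2.3. That's 1.3 units closer together.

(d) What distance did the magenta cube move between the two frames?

0.9

The magenta cube was near (6.9, 2.2) before and (7.2, 1.4) after, so it travelled √(0.3² + 0.8²) ≈ 0.9 units.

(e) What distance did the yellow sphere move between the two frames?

2.6

From (4.8, 5.1) to (2.8, 3.4), the yellow sphere covered √(2.0² + 1.7²) ≈ 2.6 units.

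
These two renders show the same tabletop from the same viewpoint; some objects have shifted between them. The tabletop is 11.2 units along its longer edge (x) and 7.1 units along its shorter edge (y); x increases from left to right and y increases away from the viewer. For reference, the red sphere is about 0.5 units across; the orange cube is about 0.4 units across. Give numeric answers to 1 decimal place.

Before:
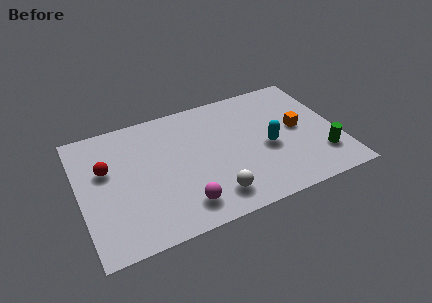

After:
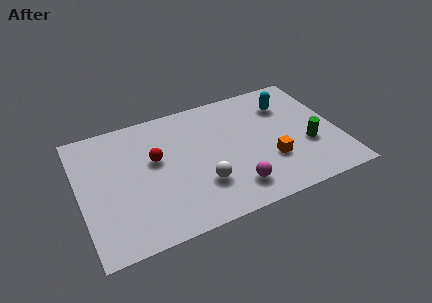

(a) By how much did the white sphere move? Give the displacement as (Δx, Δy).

(-0.4, 0.8)

The white sphere was at about (5.5, 1.3) and moved to about (5.1, 2.1).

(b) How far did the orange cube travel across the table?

2.0

The orange cube moved from about (9.5, 3.7) to (8.1, 2.3), a distance of √(1.4² + 1.4²) ≈ 2.0.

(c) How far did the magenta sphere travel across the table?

2.2

The magenta sphere was near (4.2, 1.3) before and (6.4, 1.4) after, so it travelled √(2.2² + 0.1²) ≈ 2.2 units.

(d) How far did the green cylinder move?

0.9

The green cylinder was near (10.3, 1.8) before and (9.8, 2.6) after, so it travelled √(0.5² + 0.8²) ≈ 0.9 units.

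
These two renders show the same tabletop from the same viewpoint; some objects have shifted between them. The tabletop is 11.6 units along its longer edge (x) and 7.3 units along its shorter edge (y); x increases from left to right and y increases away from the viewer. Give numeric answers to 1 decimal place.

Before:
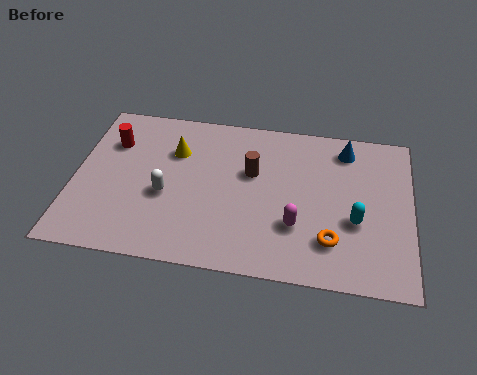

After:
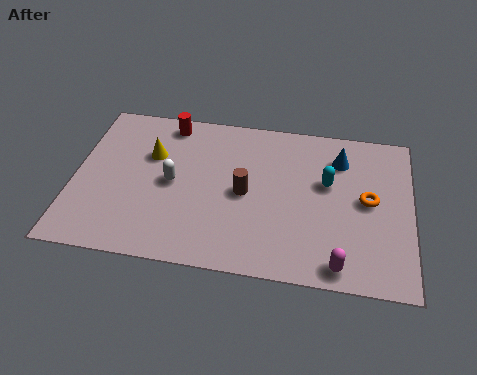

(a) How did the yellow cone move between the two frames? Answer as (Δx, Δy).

(-0.8, -0.3)

The yellow cone was at about (3.4, 5.1) and moved to about (2.6, 4.8).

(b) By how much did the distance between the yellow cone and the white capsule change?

-0.7

They were about 2.1 units apart before and 1.4 after — 0.7 units closer together.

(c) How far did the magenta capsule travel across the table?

2.1

From (7.7, 2.3) to (9.2, 0.8), the magenta capsule covered √(1.5² + 1.5²) ≈ 2.1 units.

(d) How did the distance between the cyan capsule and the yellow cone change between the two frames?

-0.6

Before: roughly 6.7 units apart; after: 6.1. That's 0.6 units closer together.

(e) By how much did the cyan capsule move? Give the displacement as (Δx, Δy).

(-1.0, 1.6)

The cyan capsule was at about (9.7, 2.8) and moved to about (8.7, 4.4).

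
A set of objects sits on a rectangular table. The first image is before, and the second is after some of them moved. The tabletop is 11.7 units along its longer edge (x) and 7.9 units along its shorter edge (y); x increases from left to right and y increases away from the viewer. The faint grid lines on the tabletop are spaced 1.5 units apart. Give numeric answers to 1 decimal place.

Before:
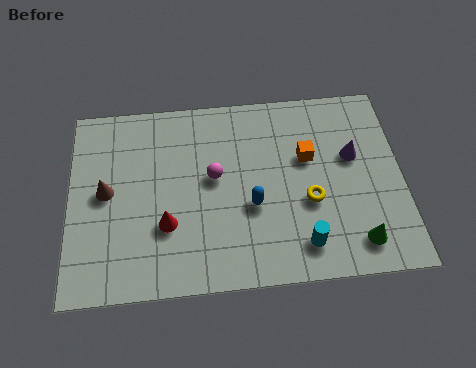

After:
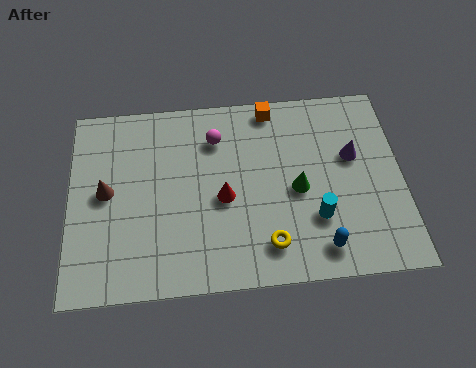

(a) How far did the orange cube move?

2.5

The orange cube moved from about (8.4, 4.9) to (7.2, 7.1), a distance of √(1.2² + 2.2²) ≈ 2.5.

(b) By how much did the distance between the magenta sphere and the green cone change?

-2.1

They were about 5.8 units apart before and 3.7 after — 2.1 units closer together.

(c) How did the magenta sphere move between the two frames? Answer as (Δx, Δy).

(0.1, 1.6)

From the two frames, the magenta sphere sits at roughly (5.1, 4.4) before and (5.2, 6.0) after.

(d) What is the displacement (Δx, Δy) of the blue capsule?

(2.3, -1.9)

The blue capsule was at about (6.4, 3.1) and moved to about (8.7, 1.2).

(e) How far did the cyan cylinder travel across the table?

1.1

From (8.1, 1.4) to (8.6, 2.4), the cyan cylinder covered √(0.5² + 1.0²) ≈ 1.1 units.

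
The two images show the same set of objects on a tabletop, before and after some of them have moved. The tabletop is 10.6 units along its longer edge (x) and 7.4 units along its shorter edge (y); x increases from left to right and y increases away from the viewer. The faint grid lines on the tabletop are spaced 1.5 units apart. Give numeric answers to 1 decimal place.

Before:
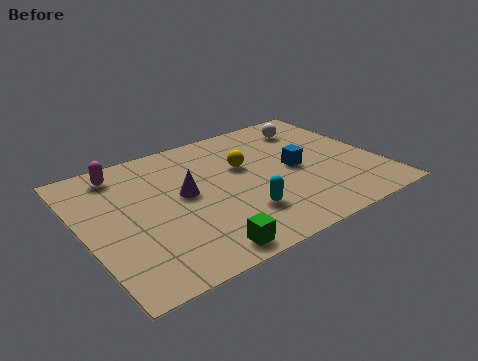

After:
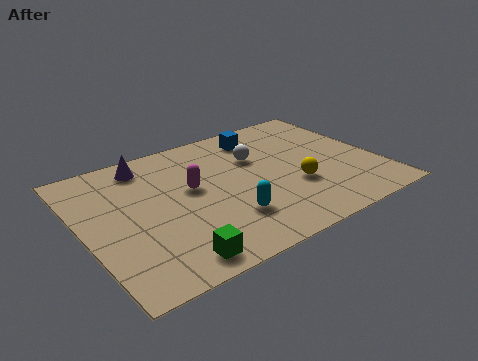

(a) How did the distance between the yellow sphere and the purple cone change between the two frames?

+3.7

The distance was about 2.4 in the first image and 6.1 in the second, so they moved 3.7 units further apart.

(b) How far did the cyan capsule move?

0.5

The cyan capsule was near (5.3, 2.0) before and (4.8, 2.0) after, so it travelled √(0.5² + 0.0²) ≈ 0.5 units.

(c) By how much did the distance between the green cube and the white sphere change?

-1.7

The distance was about 7.2 in the first image and 5.5 in the second, so they moved 1.7 units closer together.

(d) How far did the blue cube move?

2.6

The blue cube moved from about (7.6, 3.6) to (6.8, 6.1), a distance of √(0.8² + 2.5²) ≈ 2.6.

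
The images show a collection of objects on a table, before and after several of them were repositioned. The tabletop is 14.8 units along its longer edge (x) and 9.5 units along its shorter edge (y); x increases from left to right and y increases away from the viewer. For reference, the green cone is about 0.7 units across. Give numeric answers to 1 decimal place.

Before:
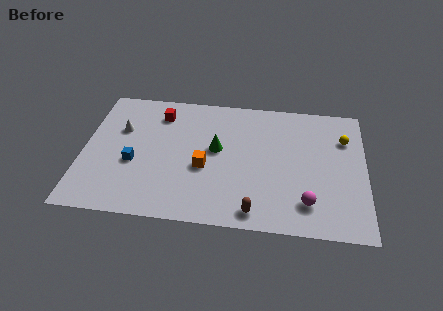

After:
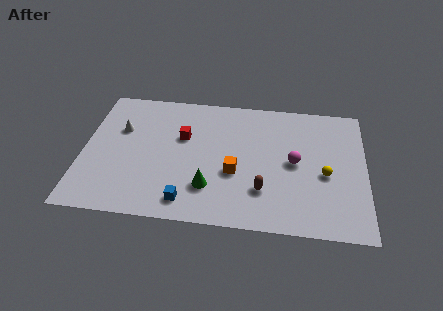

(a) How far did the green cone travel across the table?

2.8

The green cone was near (7.0, 5.3) before and (6.7, 2.5) after, so it travelled √(0.3² + 2.8²) ≈ 2.8 units.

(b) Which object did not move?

the white cone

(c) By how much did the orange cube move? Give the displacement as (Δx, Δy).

(1.6, -0.2)

From the two frames, the orange cube sits at roughly (6.4, 3.9) before and (8.0, 3.7) after.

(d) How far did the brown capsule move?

1.6

The brown capsule was near (9.1, 1.1) before and (9.5, 2.6) after, so it travelled √(0.4² + 1.5²) ≈ 1.6 units.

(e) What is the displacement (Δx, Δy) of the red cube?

(1.3, -1.6)

The red cube started near (3.9, 7.6) and ended near (5.2, 6.0).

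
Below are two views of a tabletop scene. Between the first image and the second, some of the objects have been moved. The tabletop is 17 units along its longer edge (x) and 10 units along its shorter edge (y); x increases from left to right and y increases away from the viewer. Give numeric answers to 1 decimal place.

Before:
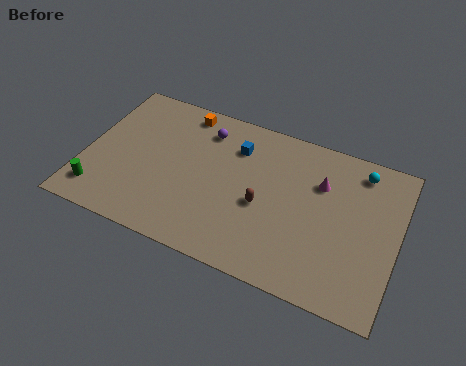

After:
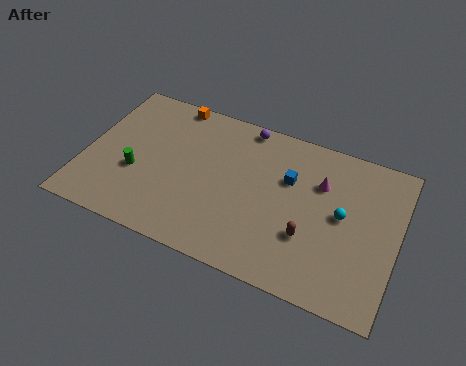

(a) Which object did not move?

the magenta cone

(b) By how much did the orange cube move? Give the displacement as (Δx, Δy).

(-0.7, 0.4)

From the two frames, the orange cube sits at roughly (4.9, 8.8) before and (4.2, 9.2) after.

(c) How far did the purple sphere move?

2.4

The purple sphere moved from about (6.2, 8.0) to (8.3, 9.1), a distance of √(2.1² + 1.1²) ≈ 2.4.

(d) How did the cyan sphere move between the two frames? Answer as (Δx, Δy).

(-0.7, -3.2)

The cyan sphere started near (14.7, 8.5) and ended near (14.0, 5.3).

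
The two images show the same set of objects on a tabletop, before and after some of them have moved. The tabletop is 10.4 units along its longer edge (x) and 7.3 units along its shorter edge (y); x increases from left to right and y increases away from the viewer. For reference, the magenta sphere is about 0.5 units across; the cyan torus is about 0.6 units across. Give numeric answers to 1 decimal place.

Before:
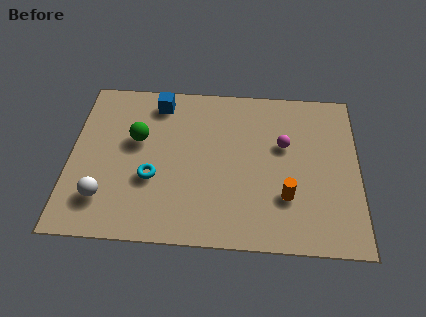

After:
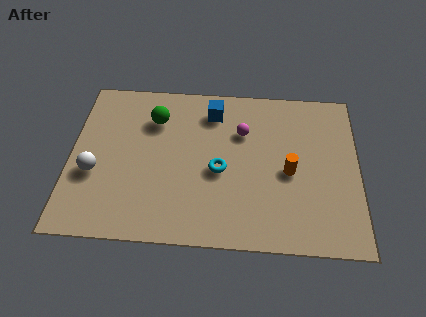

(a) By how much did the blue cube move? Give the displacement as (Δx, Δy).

(2.0, -0.3)

The blue cube was at about (3.1, 6.2) and moved to about (5.1, 5.9).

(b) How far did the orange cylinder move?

1.1

The orange cylinder was near (7.8, 2.2) before and (7.9, 3.3) after, so it travelled √(0.1² + 1.1²) ≈ 1.1 units.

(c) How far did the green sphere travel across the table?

1.2

The green sphere moved from about (2.4, 4.4) to (3.0, 5.4), a distance of √(0.6² + 1.0²) ≈ 1.2.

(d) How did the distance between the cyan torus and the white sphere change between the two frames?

+2.5

The distance was about 2.0 in the first image and 4.5 in the second, so they moved 2.5 units further apart.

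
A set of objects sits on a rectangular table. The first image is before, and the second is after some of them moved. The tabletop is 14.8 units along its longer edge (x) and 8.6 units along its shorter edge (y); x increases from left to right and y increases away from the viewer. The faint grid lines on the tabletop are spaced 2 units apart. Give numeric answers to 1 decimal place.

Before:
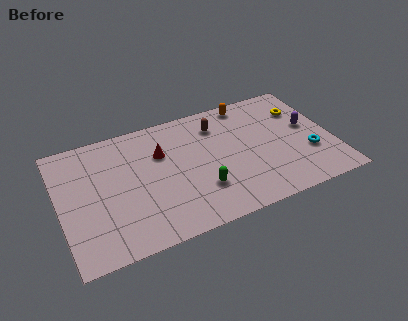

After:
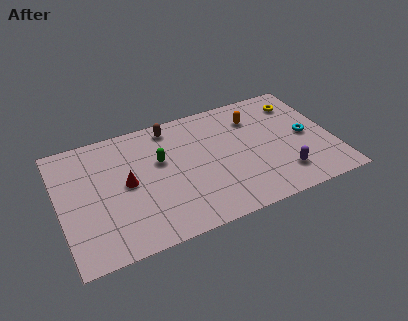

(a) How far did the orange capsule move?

1.2

The orange capsule was near (10.6, 7.7) before and (10.8, 6.5) after, so it travelled √(0.2² + 1.2²) ≈ 1.2 units.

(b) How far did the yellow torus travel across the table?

0.6

The yellow torus moved from about (13.4, 6.2) to (13.3, 6.8), a distance of √(0.1² + 0.6²) ≈ 0.6.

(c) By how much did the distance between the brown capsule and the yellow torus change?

+2.4

They were about 4.6 units apart before and 7.0 after — 2.4 units further apart.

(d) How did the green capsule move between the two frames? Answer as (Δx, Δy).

(-1.9, 2.8)

The green capsule started near (7.4, 2.5) and ended near (5.5, 5.3).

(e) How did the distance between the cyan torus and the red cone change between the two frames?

+1.5

Before: roughly 8.3 units apart; after: 9.8. That's 1.5 units further apart.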